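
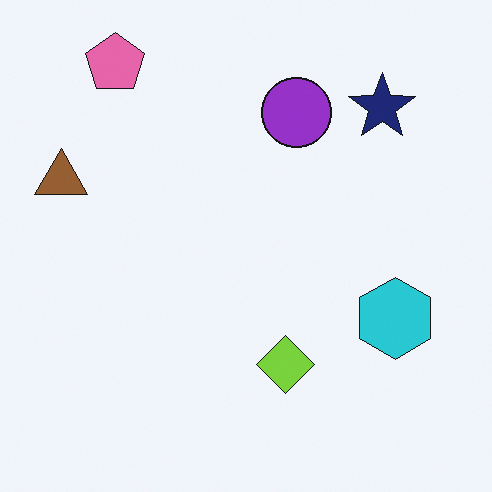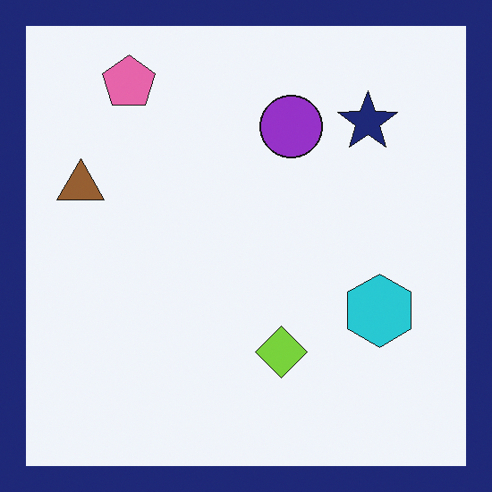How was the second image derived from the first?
The second image is the first framed with a navy border.

A solid navy frame runs around the edge of the second image, with the content slightly shrunk inside it.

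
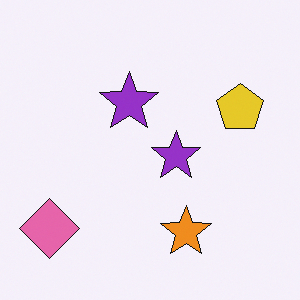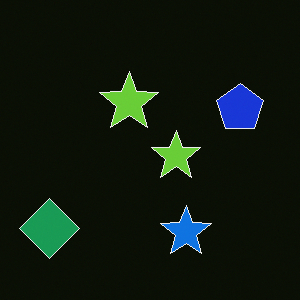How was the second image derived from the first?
Color-inverted (negative).

The light background has become dark and every shape's color is its complement — a photographic negative.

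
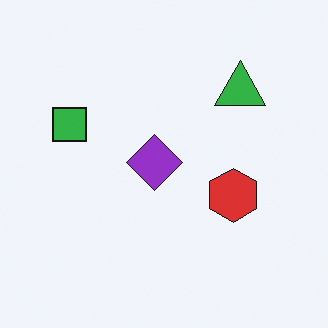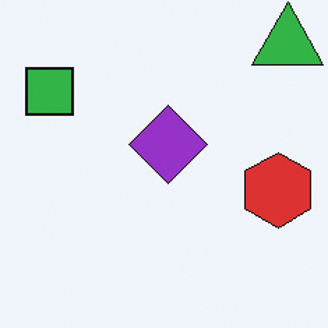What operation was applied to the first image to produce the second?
The transformation is: cropped slightly and scaled back up.

The visible shapes are larger and the field of view is narrower; shapes near the original edges may be partly or wholly outside the frame — a crop-and-rescale.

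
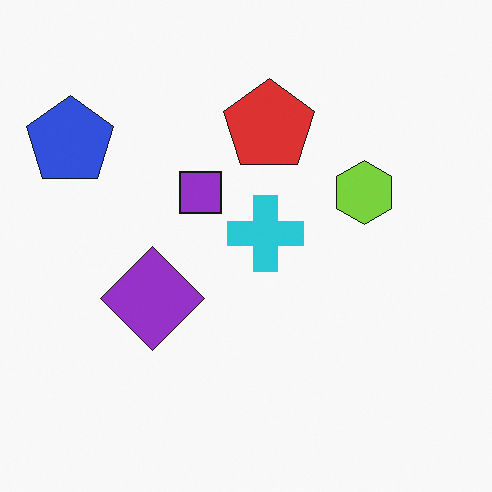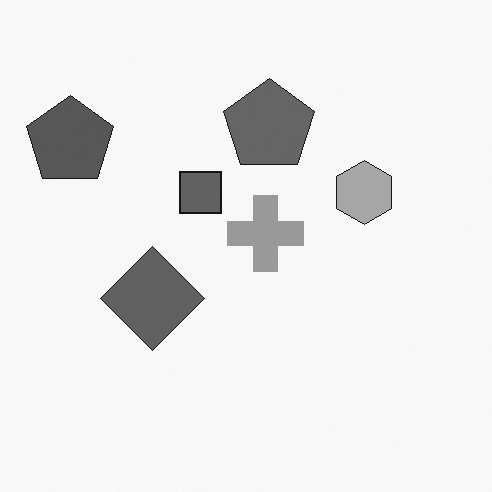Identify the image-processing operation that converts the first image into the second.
The second image is the first converted to grayscale.

All color is removed — every shape is now a shade of grey.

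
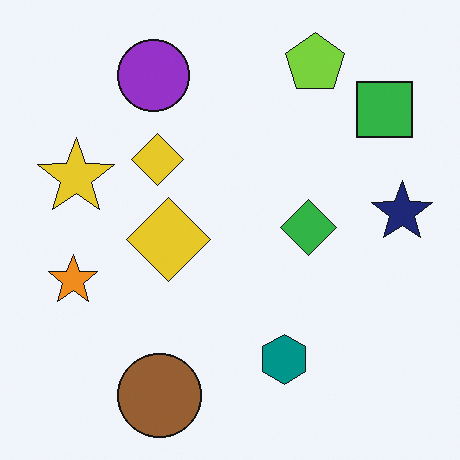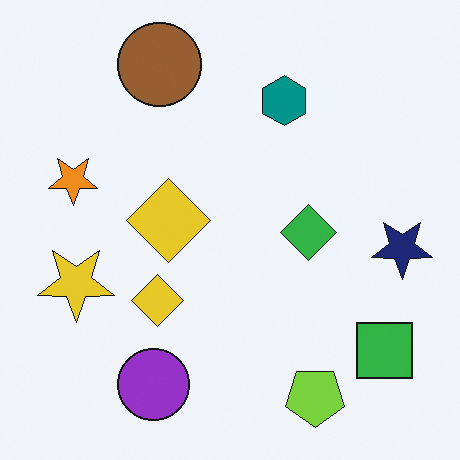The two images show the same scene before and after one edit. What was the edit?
This is the original image flipped vertically (top ↔ bottom).

The lime pentagon is in the top-right of the first image and the bottom-right of the second — shapes on opposite sides of the horizontal midline have swapped in a mirror flip.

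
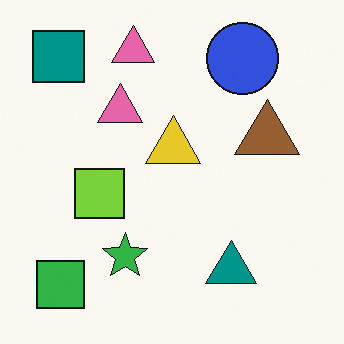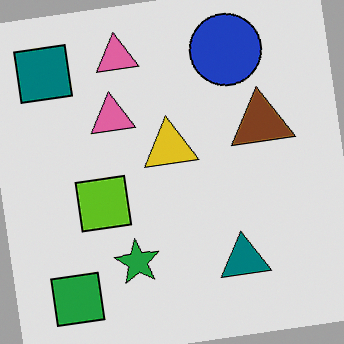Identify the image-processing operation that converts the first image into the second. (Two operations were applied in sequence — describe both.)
The image was rotated counter-clockwise by a slight angle, then posterized to a reduced palette.

Every shape is tilted by the same angle and the image corners show triangular fill wedges — a whole-image rotation by a non-right angle. Each flat color has snapped to a coarser quantized level — most visibly, the near-white background has dropped to a flat grey.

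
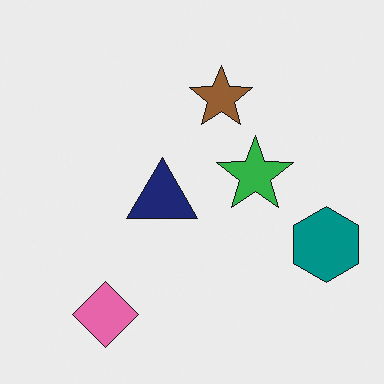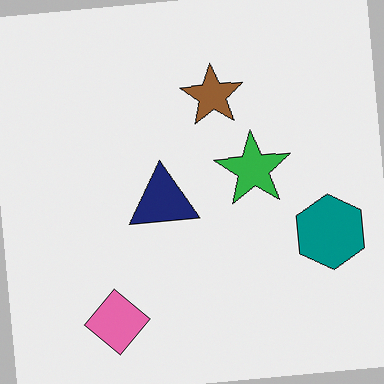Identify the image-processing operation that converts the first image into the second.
This is the original image rotated counter-clockwise by a small amount.

Every shape is tilted by the same angle and the image corners show triangular fill wedges — a whole-image rotation by a non-right angle.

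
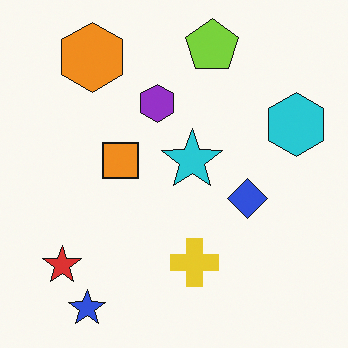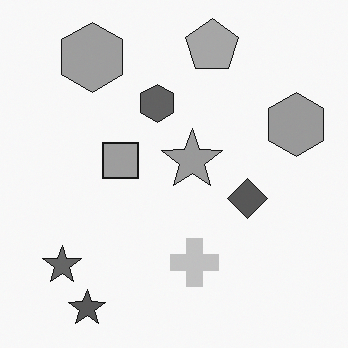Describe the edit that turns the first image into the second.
The image was converted to grayscale.

All color is removed — every shape is now a shade of grey.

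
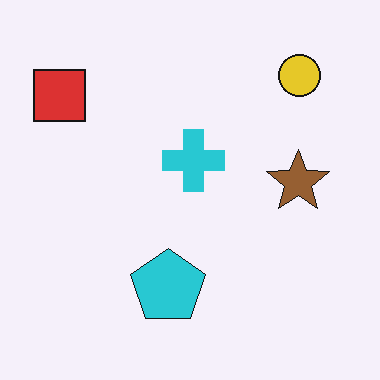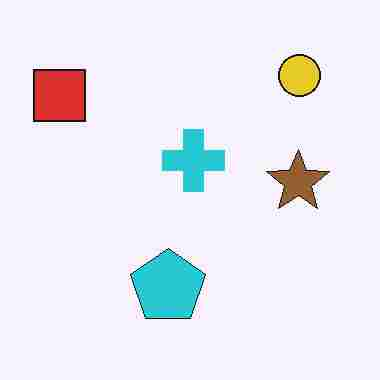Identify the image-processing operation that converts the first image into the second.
The second image is the first degraded with heavy JPEG compression.

Blocky 8×8 compression artifacts appear around shape edges and the flat background shows ringing — characteristic JPEG degradation.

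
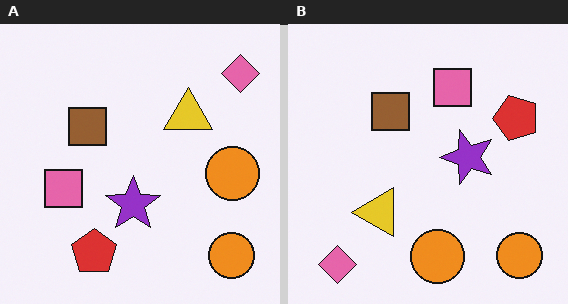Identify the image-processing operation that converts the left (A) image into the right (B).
It was transposed (reflected across the top-left ↔ bottom-right diagonal).

Shapes have swapped their row and column positions — what was in the top-right is now in the bottom-left — a diagonal reflection.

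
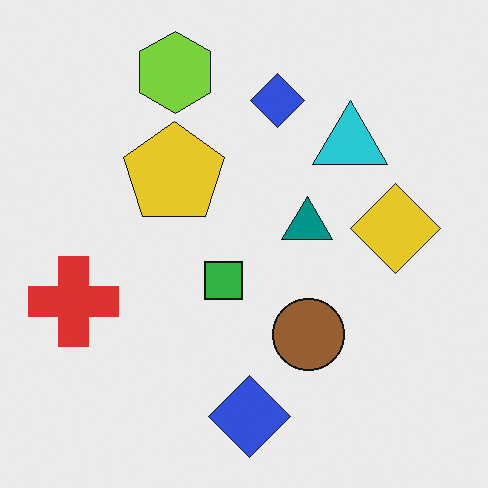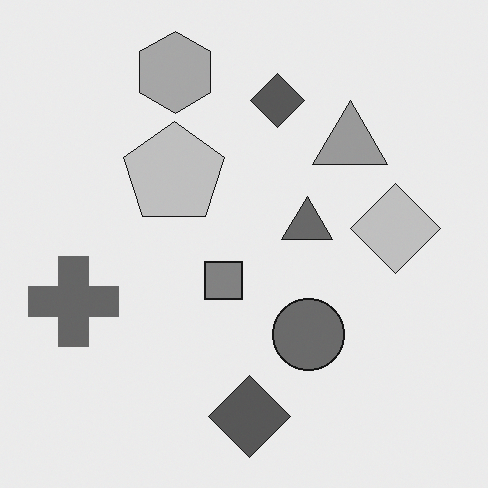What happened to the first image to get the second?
It was converted to grayscale.

All color is removed — every shape is now a shade of grey.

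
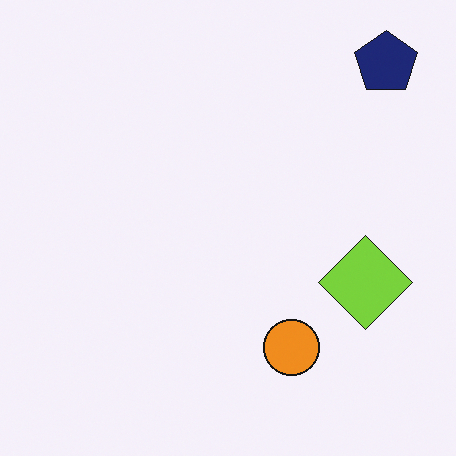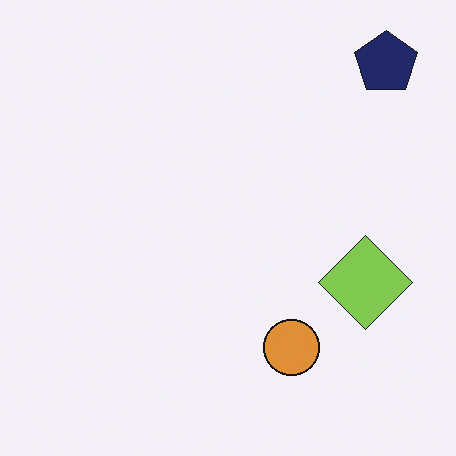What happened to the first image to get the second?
The second image is the first slightly desaturated.

All colors are more muted and greyish — a global saturation change.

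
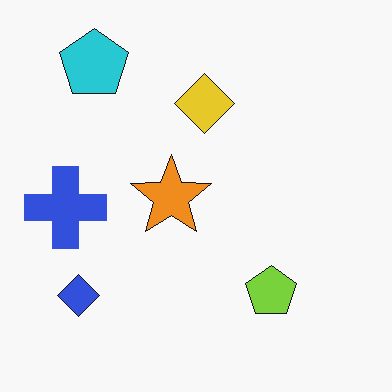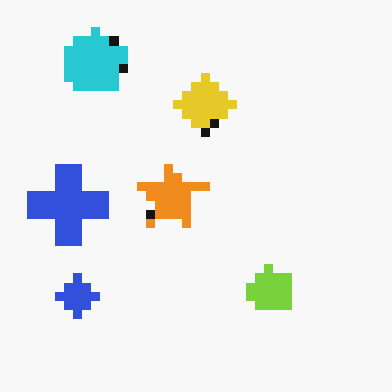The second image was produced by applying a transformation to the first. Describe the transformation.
This is the original image coarsely pixelated.

Shapes are reduced to large square blocks; fine edges and outlines are lost — a downscale-then-upscale (mosaic) effect.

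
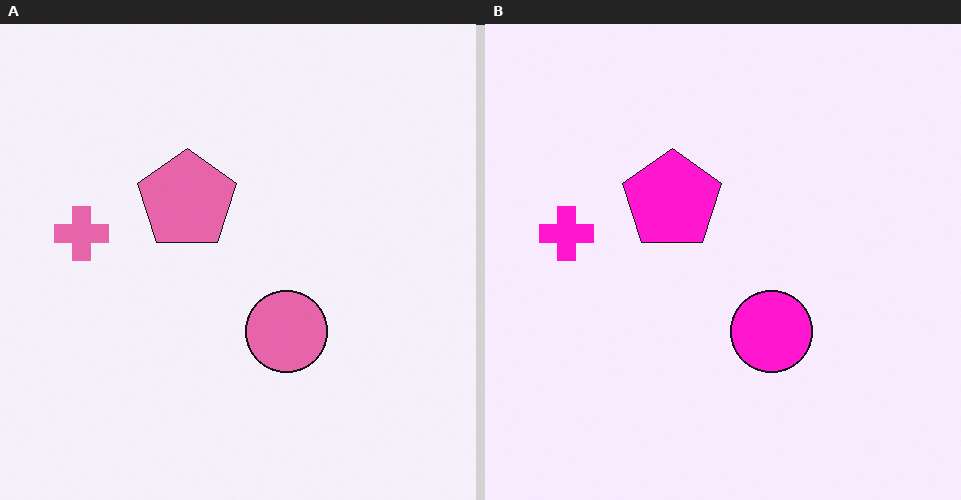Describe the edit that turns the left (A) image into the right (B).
This is the original image heavily oversaturated.

All colors are more vivid — a global saturation change.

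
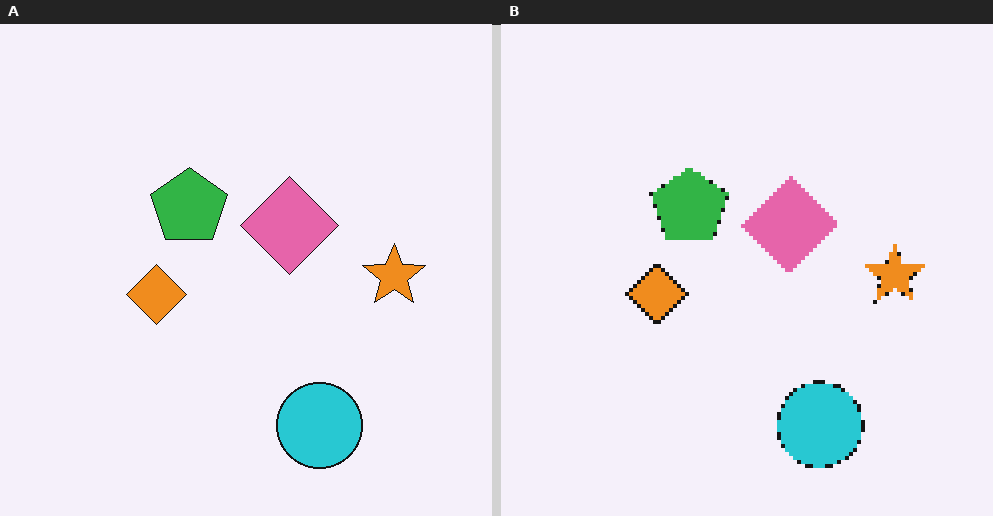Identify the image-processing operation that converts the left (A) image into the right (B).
The right (B) image is the left (A) lightly pixelated (a mild mosaic effect).

Shapes are reduced to large square blocks; fine edges and outlines are lost — a downscale-then-upscale (mosaic) effect.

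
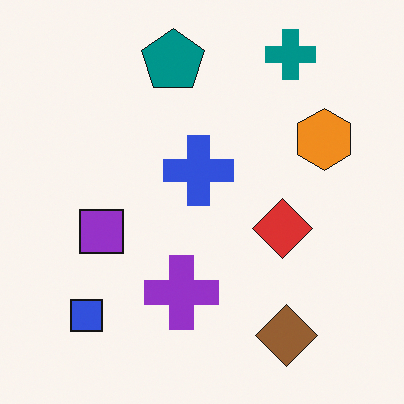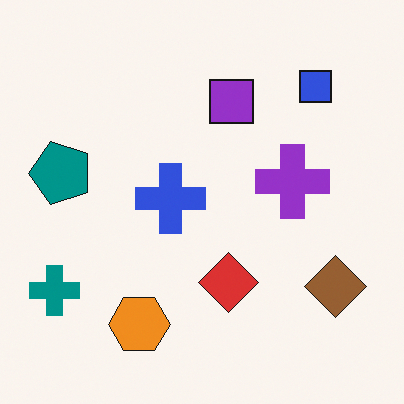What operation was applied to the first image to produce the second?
Transposed (reflected across the top-left ↔ bottom-right diagonal).

Shapes have swapped their row and column positions — what was in the top-right is now in the bottom-left — a diagonal reflection.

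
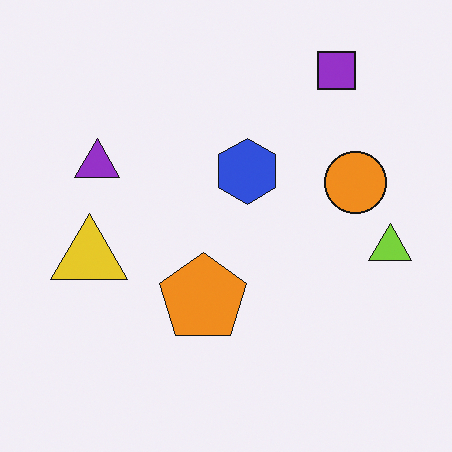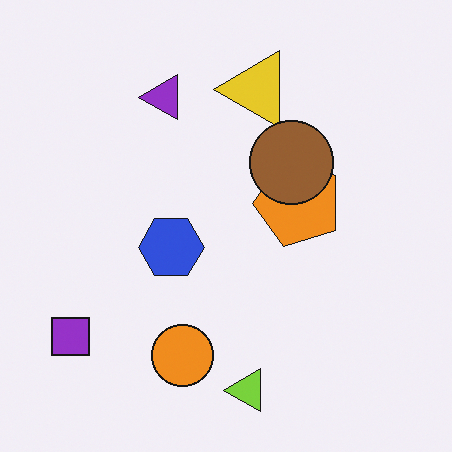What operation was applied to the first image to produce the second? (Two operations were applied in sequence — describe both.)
Transposed (reflected across the top-left ↔ bottom-right diagonal), then overlaid with an additional brown circle.

Shapes have swapped their row and column positions — what was in the top-right is now in the bottom-left — a diagonal reflection. A brown circle appears in the second image that is absent from the first.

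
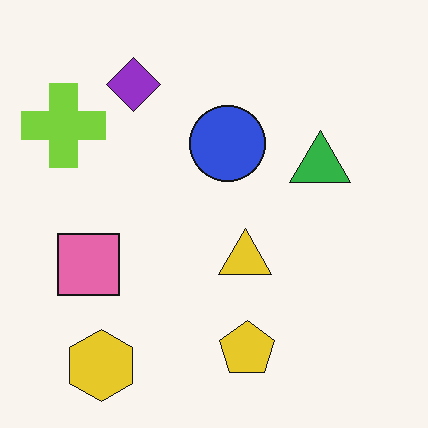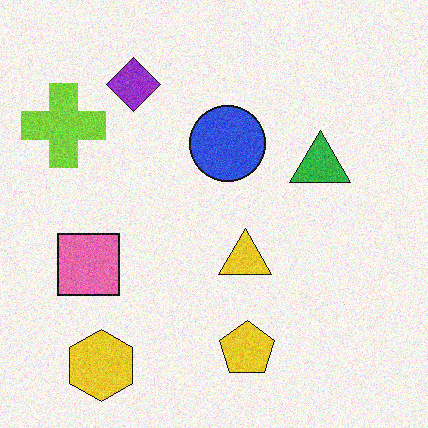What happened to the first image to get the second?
The second image is the first degraded with moderate additive noise.

Random speckle covers the whole image, including the flat background.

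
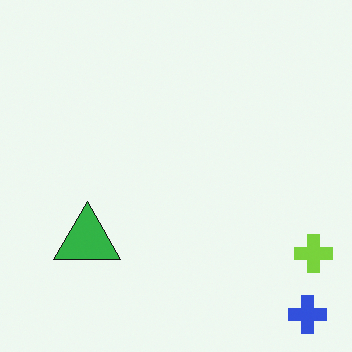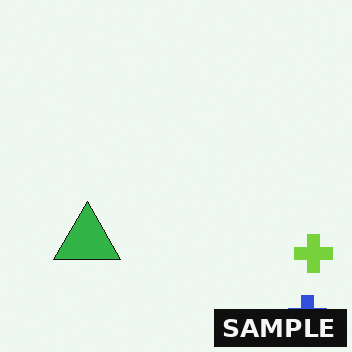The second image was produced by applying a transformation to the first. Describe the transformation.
This is the original image watermarked with the text "SAMPLE" in the lower-right corner.

A dark label reading "SAMPLE" appears in the lower-right corner.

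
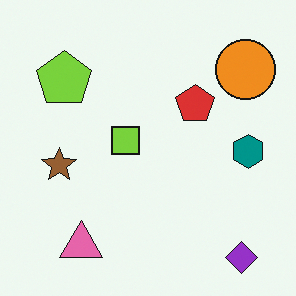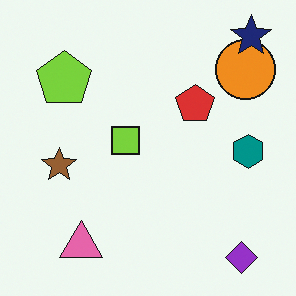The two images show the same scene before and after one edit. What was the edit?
The image was overlaid with an additional navy star.

A navy star appears in the second image that is absent from the first.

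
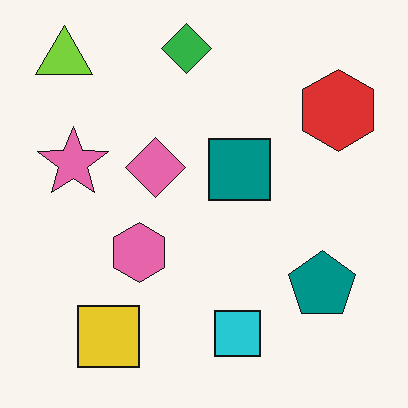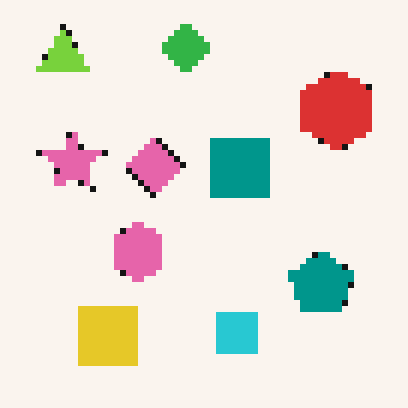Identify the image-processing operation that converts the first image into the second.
Pixelated into visible square blocks.

Shapes are reduced to large square blocks; fine edges and outlines are lost — a downscale-then-upscale (mosaic) effect.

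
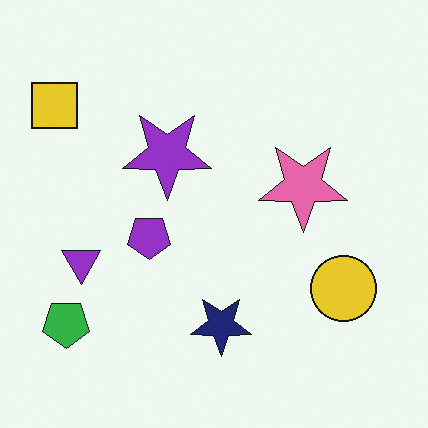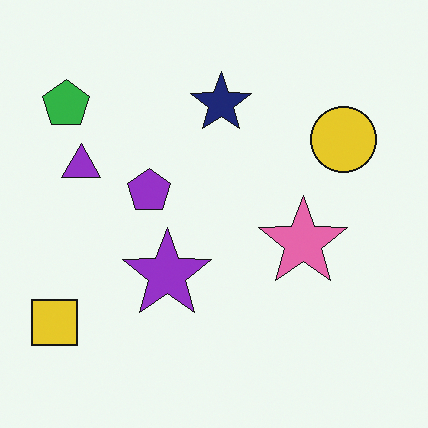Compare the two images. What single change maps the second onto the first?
The first image is the second flipped vertically (top ↔ bottom).

The navy star is in the top of the second image and the bottom of the first — shapes on opposite sides of the horizontal midline have swapped in a mirror flip.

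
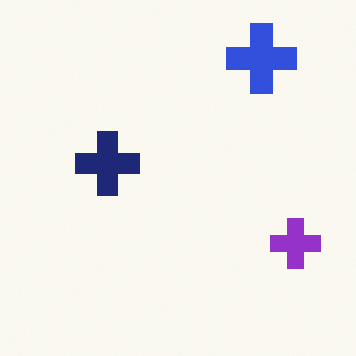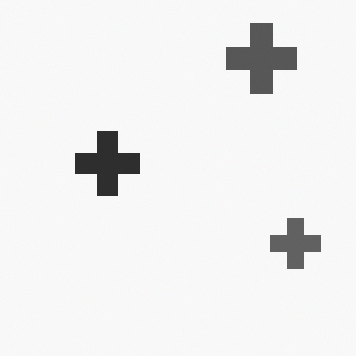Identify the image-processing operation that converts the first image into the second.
This is the original image converted to grayscale.

All color is removed — every shape is now a shade of grey.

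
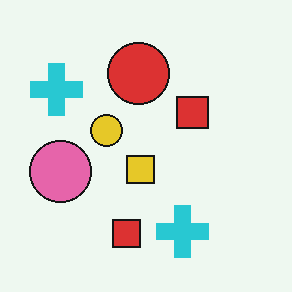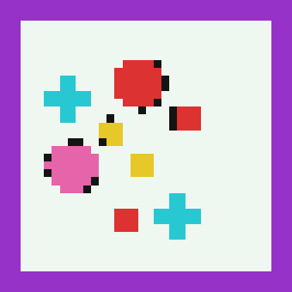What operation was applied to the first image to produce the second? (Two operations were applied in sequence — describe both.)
This is the original image coarsely pixelated, then framed with a purple border.

Shapes are reduced to large square blocks; fine edges and outlines are lost — a downscale-then-upscale (mosaic) effect. A solid purple frame runs around the edge of the second image, with the content slightly shrunk inside it.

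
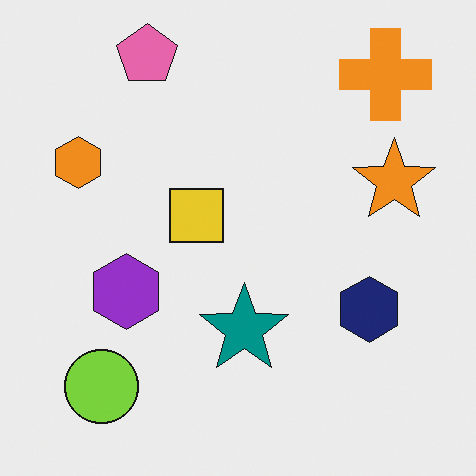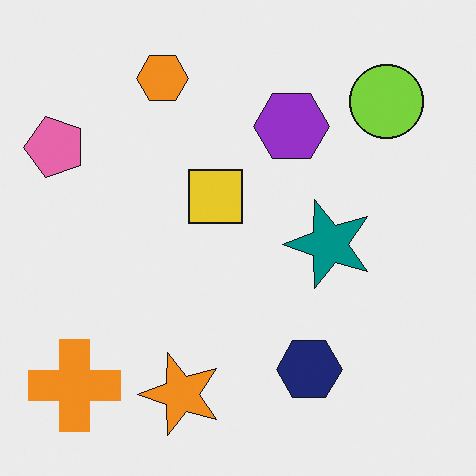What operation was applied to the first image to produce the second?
The second image is the first transposed (reflected across the top-left ↔ bottom-right diagonal).

Shapes have swapped their row and column positions — what was in the top-right is now in the bottom-left — a diagonal reflection.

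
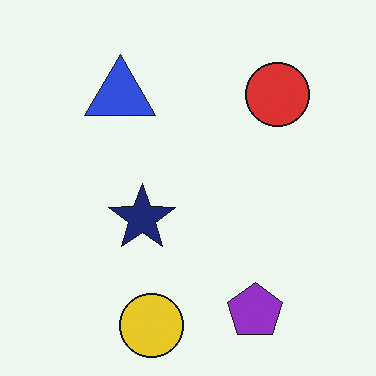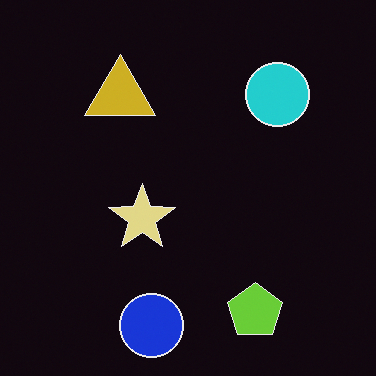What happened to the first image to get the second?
The transformation is: color-inverted (negative).

The light background has become dark and every shape's color is its complement — a photographic negative.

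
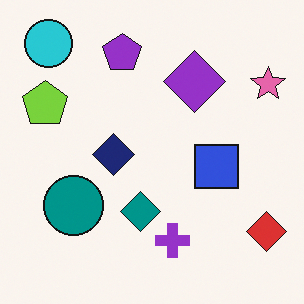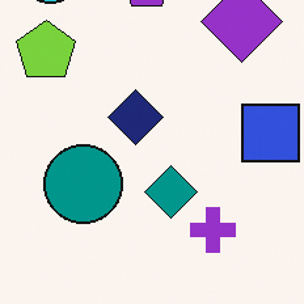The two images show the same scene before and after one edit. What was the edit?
The image was cropped to a modestly smaller region and rescaled.

The visible shapes are larger and the field of view is narrower; shapes near the original edges may be partly or wholly outside the frame — a crop-and-rescale.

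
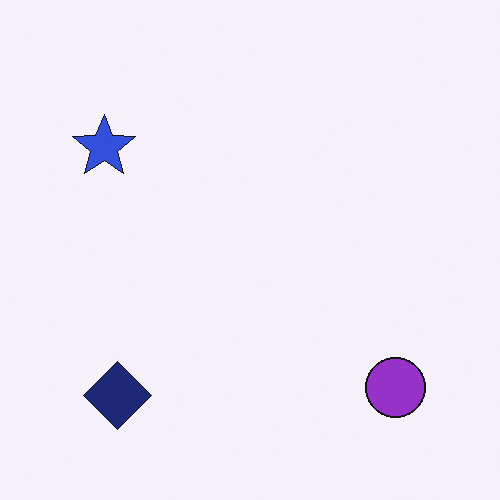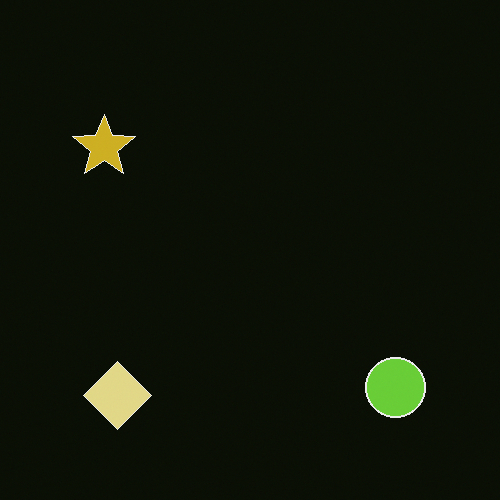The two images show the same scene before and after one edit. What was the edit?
The second image is the first color-inverted (negative).

The light background has become dark and every shape's color is its complement — a photographic negative.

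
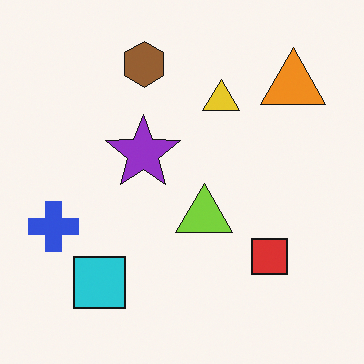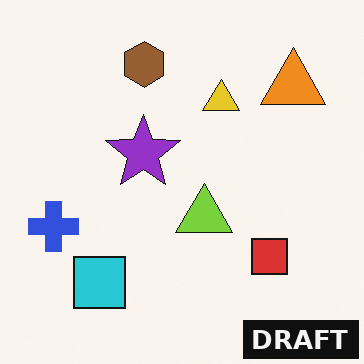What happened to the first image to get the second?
Watermarked with the text "DRAFT" in the lower-right corner.

A dark label reading "DRAFT" appears in the lower-right corner.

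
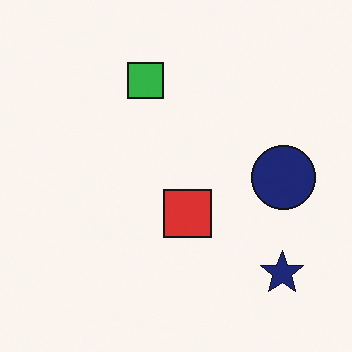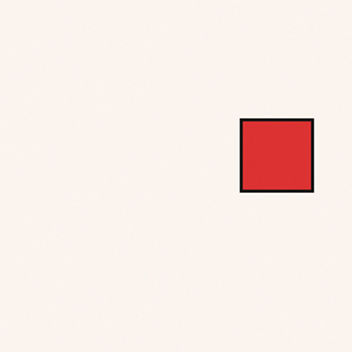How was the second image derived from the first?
The second image is the first cropped slightly and scaled back up.

The visible shapes are larger and the field of view is narrower; shapes near the original edges may be partly or wholly outside the frame — a crop-and-rescale.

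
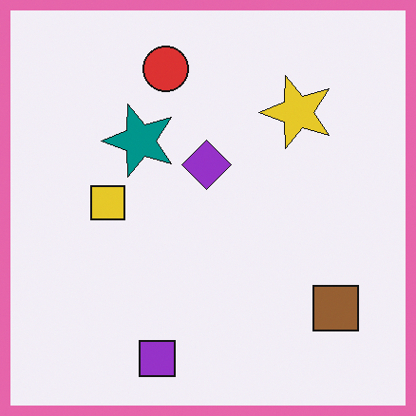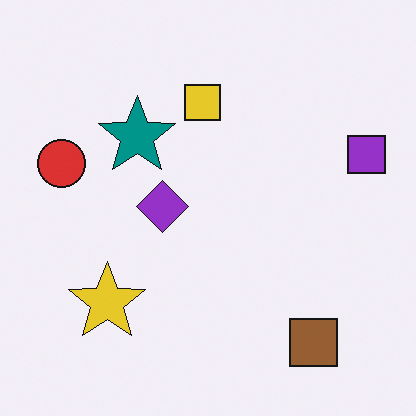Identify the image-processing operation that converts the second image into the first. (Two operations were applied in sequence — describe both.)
It was transposed (reflected across the top-left ↔ bottom-right diagonal), then framed with a pink border.

Shapes have swapped their row and column positions — what was in the top-right is now in the bottom-left — a diagonal reflection. A solid pink frame runs around the edge of the first image, with the content slightly shrunk inside it.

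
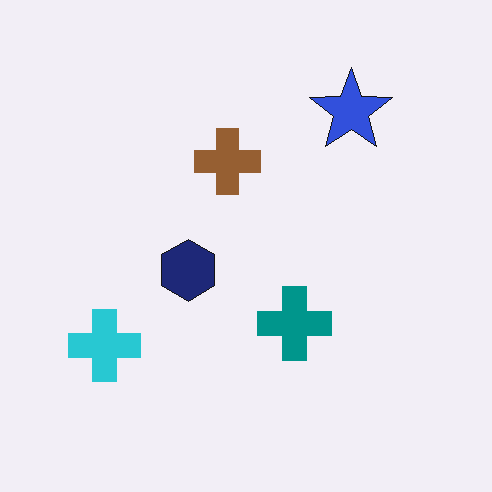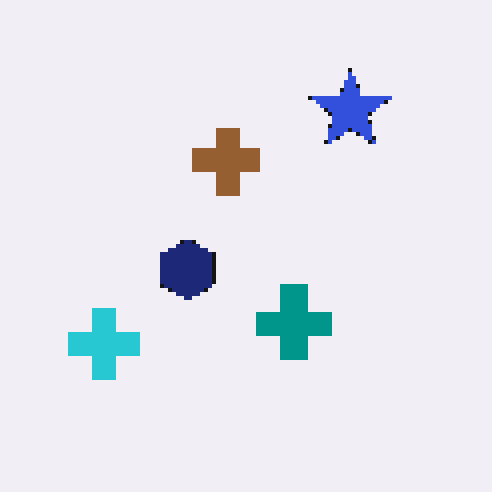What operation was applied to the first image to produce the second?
The image was mildly pixelated.

Shapes are reduced to large square blocks; fine edges and outlines are lost — a downscale-then-upscale (mosaic) effect.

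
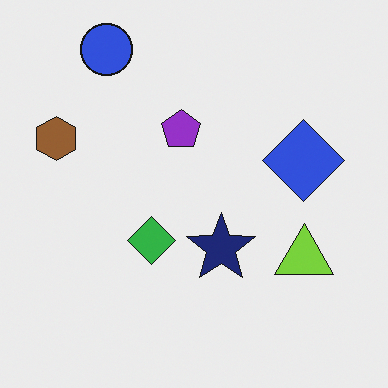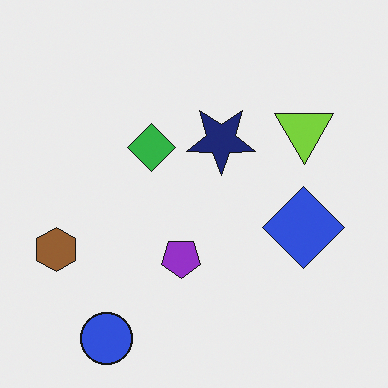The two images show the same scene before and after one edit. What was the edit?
The transformation is: flipped vertically (top ↔ bottom).

The blue circle is in the top-left of the first image and the bottom-left of the second — shapes on opposite sides of the horizontal midline have swapped in a mirror flip.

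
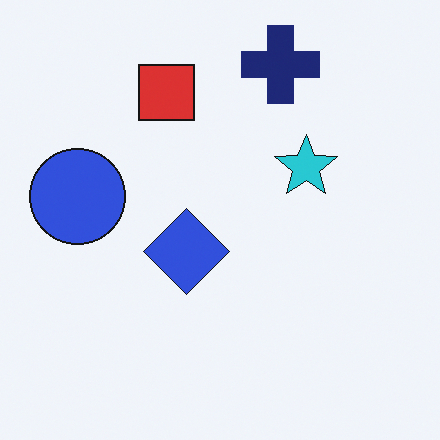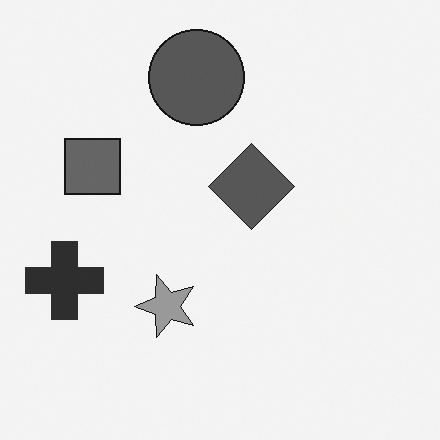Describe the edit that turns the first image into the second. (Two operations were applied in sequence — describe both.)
The image was converted to grayscale, then transposed (reflected across the top-left ↔ bottom-right diagonal).

All color is removed — every shape is now a shade of grey. Shapes have swapped their row and column positions — what was in the top-right is now in the bottom-left — a diagonal reflection.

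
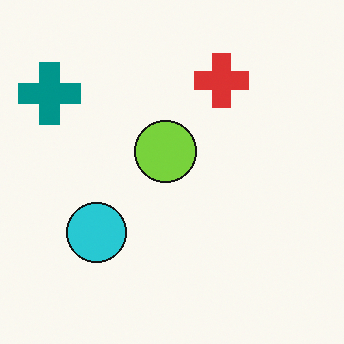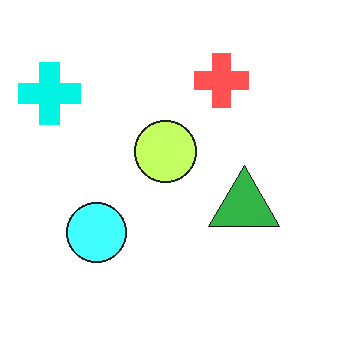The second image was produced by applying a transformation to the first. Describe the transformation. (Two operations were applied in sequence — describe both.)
Substantially brightened, then overlaid with an additional green triangle.

Every pixel — background and shapes alike — is uniformly brightened. A green triangle appears in the second image that is absent from the first.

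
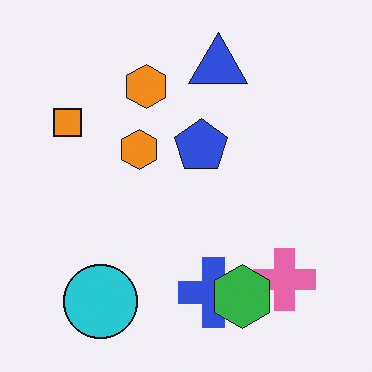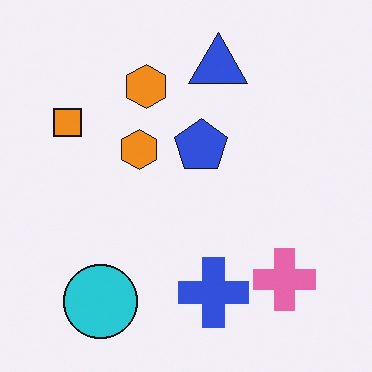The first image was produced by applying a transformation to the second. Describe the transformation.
The image was overlaid with an additional green hexagon.

A green hexagon appears in the first image that is absent from the second.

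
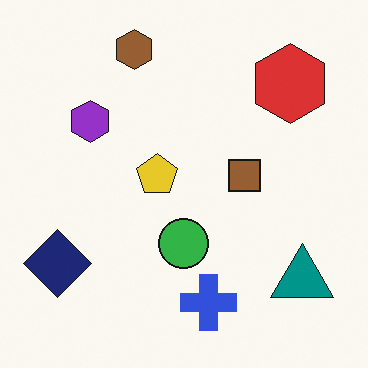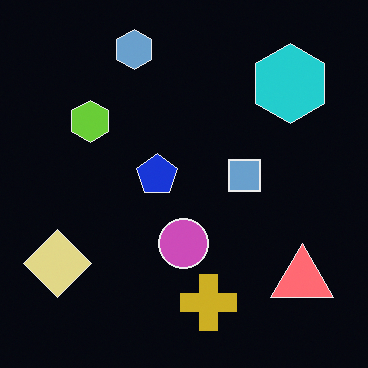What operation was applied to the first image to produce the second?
It was color-inverted (negative).

The light background has become dark and every shape's color is its complement — a photographic negative.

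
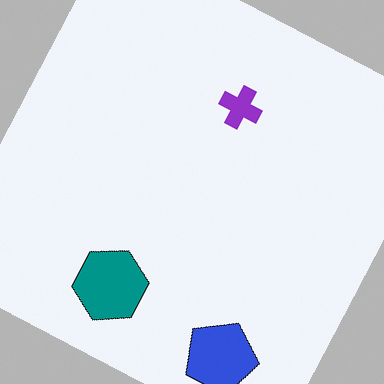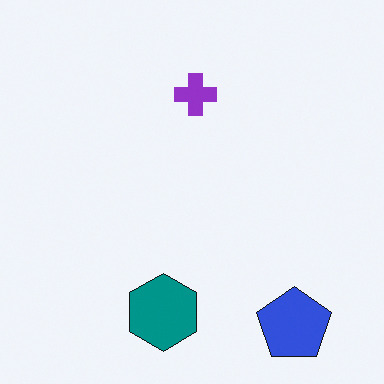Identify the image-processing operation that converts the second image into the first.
The first image is the second rotated clockwise by a moderate amount.

Every shape is tilted by the same angle and the image corners show triangular fill wedges — a whole-image rotation by a non-right angle.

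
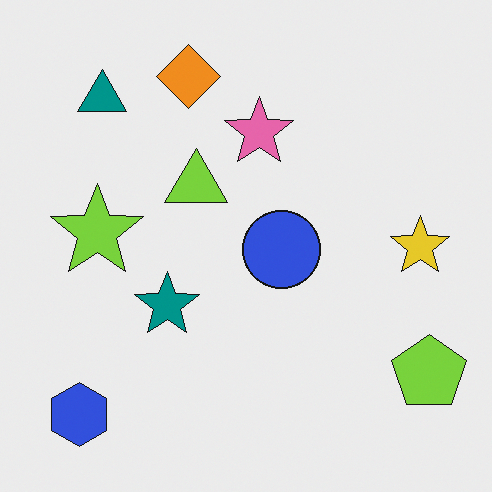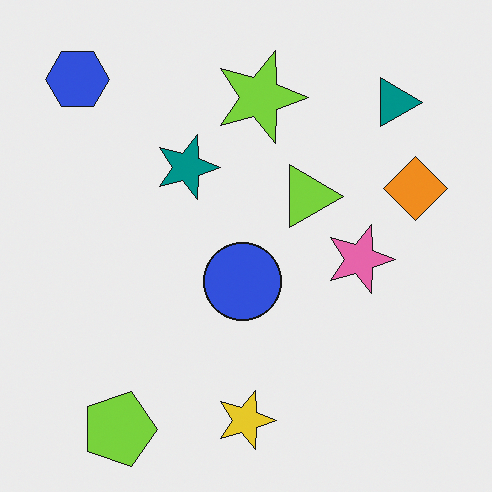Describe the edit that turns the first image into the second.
The image was rotated 90° clockwise.

The blue hexagon sits in the bottom-left of the first image and the top-left of the second — consistent with a whole-image 90° clockwise rotation.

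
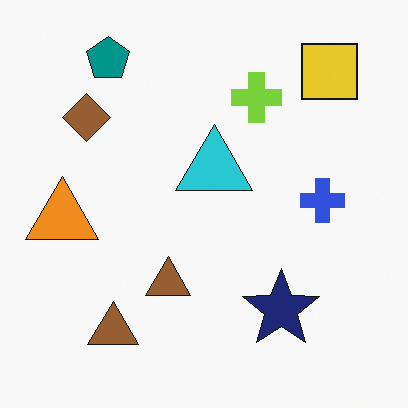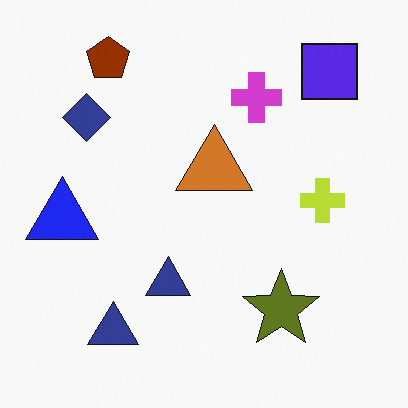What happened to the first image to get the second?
The transformation is: hue-shifted by a large amount.

Every shape's color has rotated by the same amount around the hue wheel — a uniform hue shift.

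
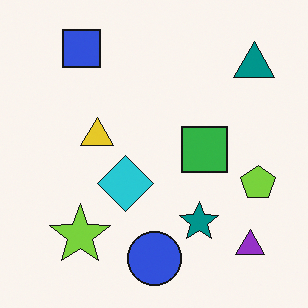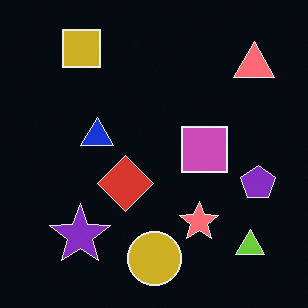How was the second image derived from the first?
The image was color-inverted (negative).

The light background has become dark and every shape's color is its complement — a photographic negative.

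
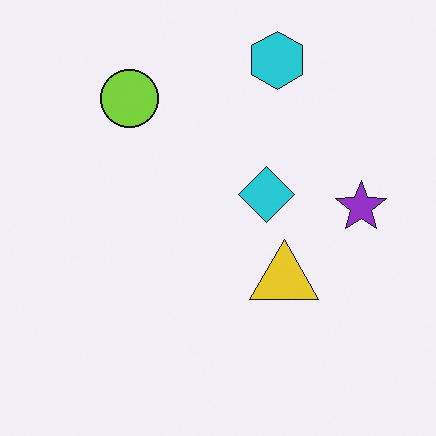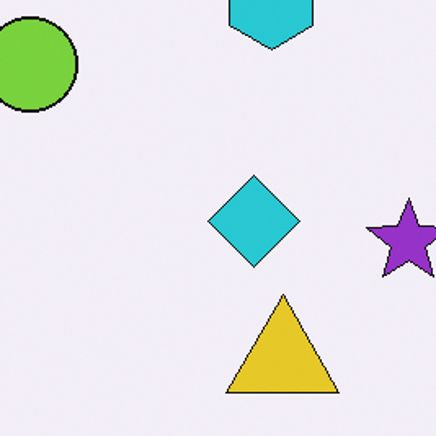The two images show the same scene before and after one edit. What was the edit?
The image was cropped tightly and scaled back up.

The visible shapes are larger and the field of view is narrower; shapes near the original edges may be partly or wholly outside the frame — a crop-and-rescale.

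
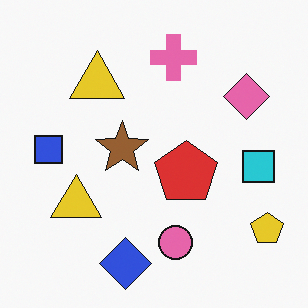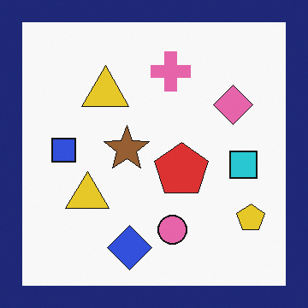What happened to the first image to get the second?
The transformation is: framed with a navy border.

A solid navy frame runs around the edge of the second image, with the content slightly shrunk inside it.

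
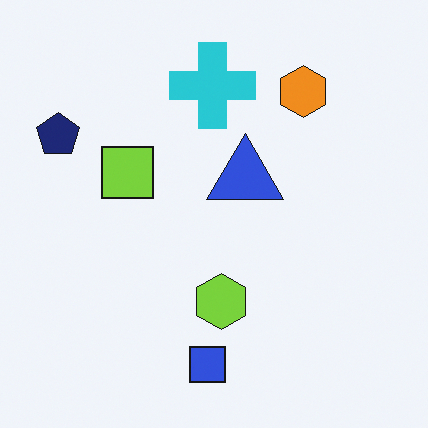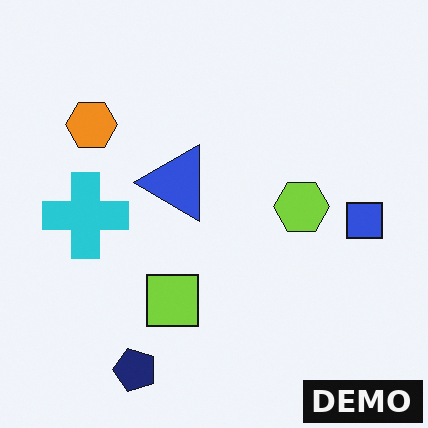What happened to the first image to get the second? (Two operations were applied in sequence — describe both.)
The image was rotated 90° counter-clockwise, then watermarked with the text "DEMO" in the lower-right corner.

The navy pentagon sits in the top-left of the first image and the bottom-left of the second — consistent with a whole-image 90° counter-clockwise rotation. A dark label reading "DEMO" appears in the lower-right corner.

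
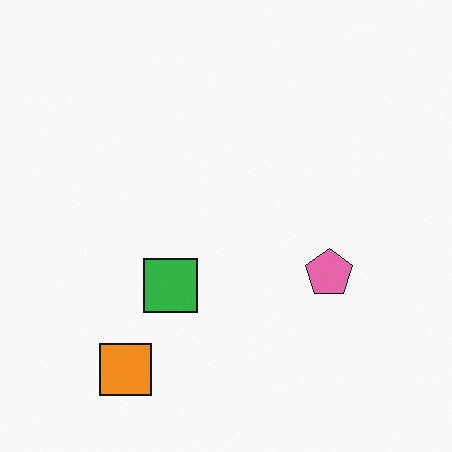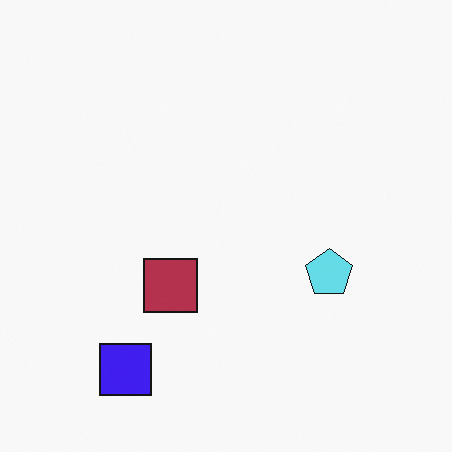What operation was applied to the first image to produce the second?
The image was hue-shifted through roughly half the color wheel.

Every shape's color has rotated by the same amount around the hue wheel — a uniform hue shift.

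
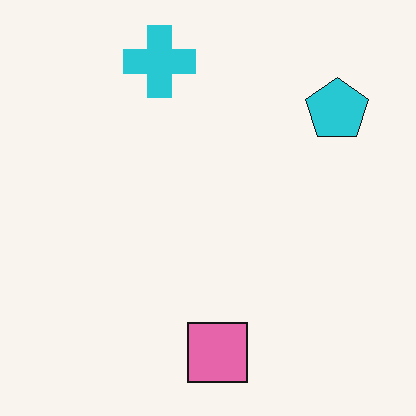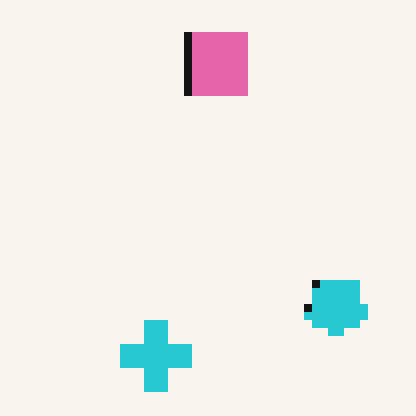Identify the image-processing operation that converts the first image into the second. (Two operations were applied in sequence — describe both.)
The transformation is: moderately pixelated, then flipped vertically (top ↔ bottom).

Shapes are reduced to large square blocks; fine edges and outlines are lost — a downscale-then-upscale (mosaic) effect. The cyan cross is in the top of the first image and the bottom of the second — shapes on opposite sides of the horizontal midline have swapped in a mirror flip.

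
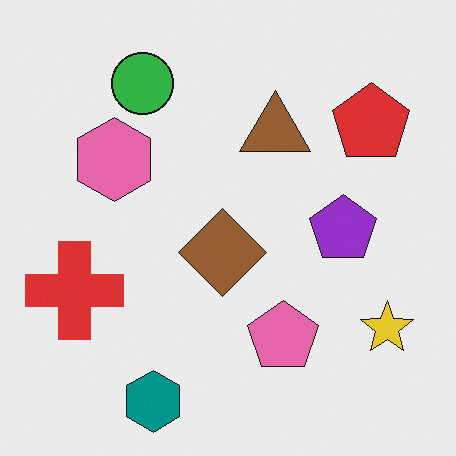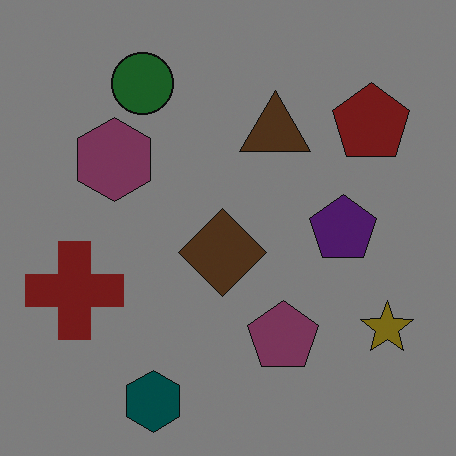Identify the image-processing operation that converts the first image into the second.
The transformation is: noticeably darkened.

Every pixel — background and shapes alike — is uniformly darkened.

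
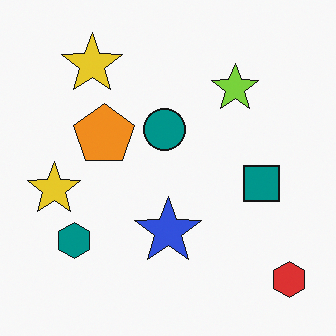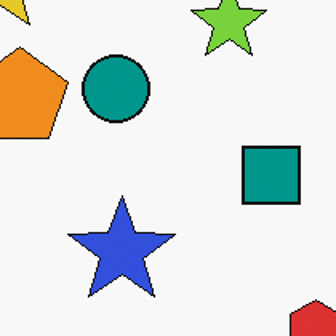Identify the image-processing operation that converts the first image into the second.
Cropped to a modestly smaller region and rescaled.

The visible shapes are larger and the field of view is narrower; shapes near the original edges may be partly or wholly outside the frame — a crop-and-rescale.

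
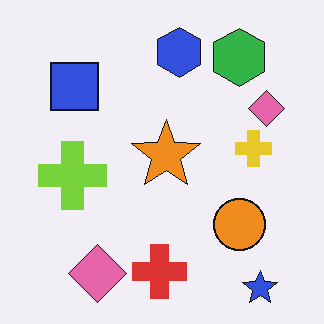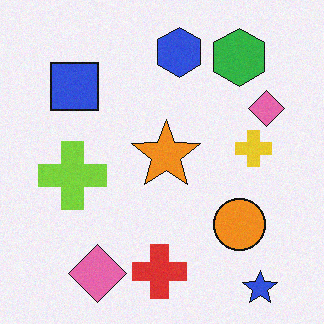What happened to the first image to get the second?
It was degraded with light additive noise.

Random speckle covers the whole image, including the flat background.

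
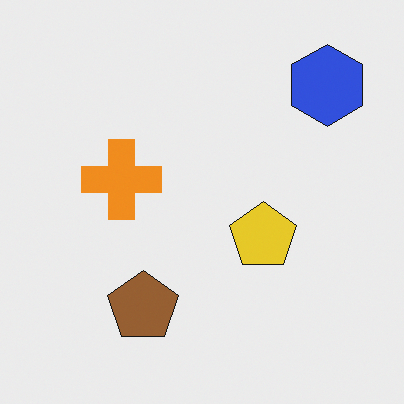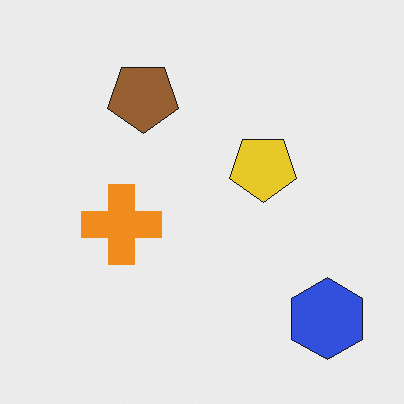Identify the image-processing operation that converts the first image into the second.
The image was flipped vertically (top ↔ bottom).

The blue hexagon is in the top-right of the first image and the bottom-right of the second — shapes on opposite sides of the horizontal midline have swapped in a mirror flip.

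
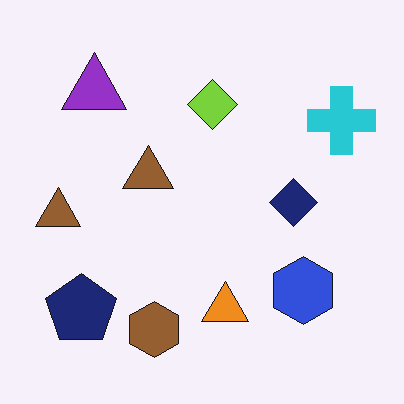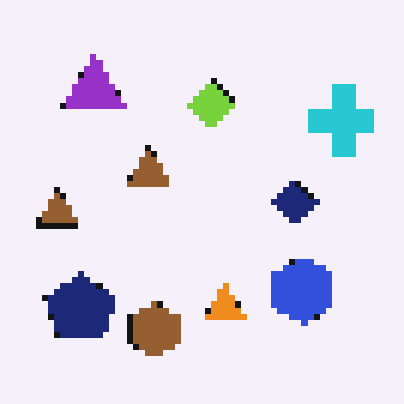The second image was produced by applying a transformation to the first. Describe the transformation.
The image was pixelated into visible square blocks.

Shapes are reduced to large square blocks; fine edges and outlines are lost — a downscale-then-upscale (mosaic) effect.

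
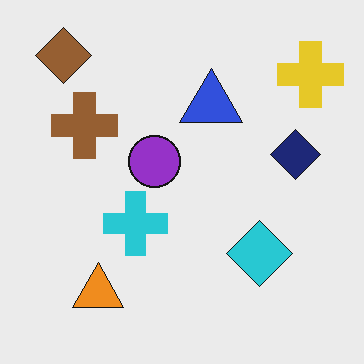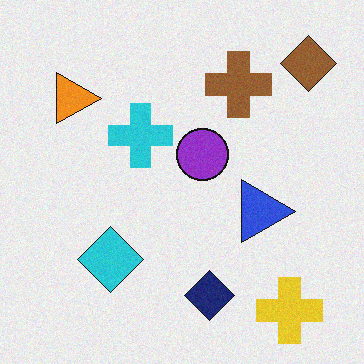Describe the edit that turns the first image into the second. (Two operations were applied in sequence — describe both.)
The transformation is: rotated 90° clockwise, then degraded with light additive noise.

The brown diamond sits in the top-left of the first image and the top-right of the second — consistent with a whole-image 90° clockwise rotation. Random speckle covers the whole image, including the flat background.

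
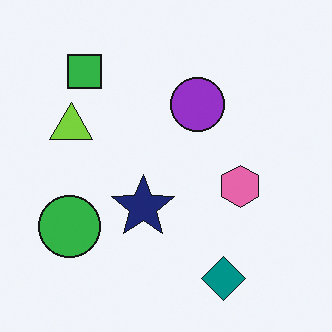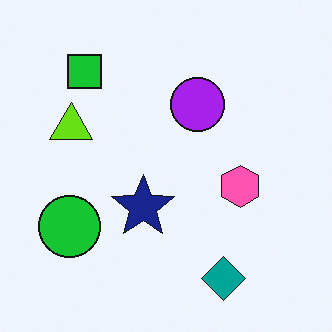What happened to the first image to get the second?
The image was slightly oversaturated.

All colors are more vivid — a global saturation change.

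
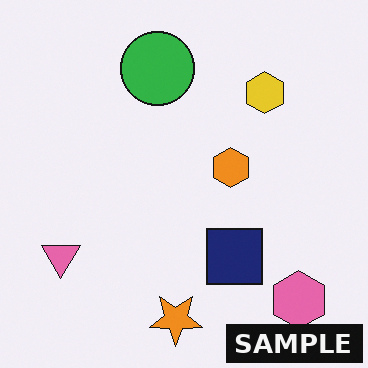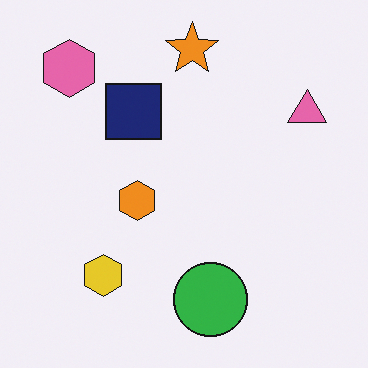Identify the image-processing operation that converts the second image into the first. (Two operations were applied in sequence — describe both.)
The image was rotated 180°, then watermarked with the text "SAMPLE" in the lower-right corner.

The pink hexagon sits in the top-left of the second image and the bottom-right of the first — consistent with a whole-image 180° rotation. A dark label reading "SAMPLE" appears in the lower-right corner.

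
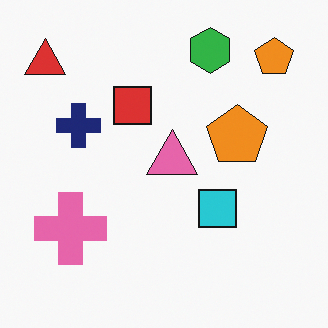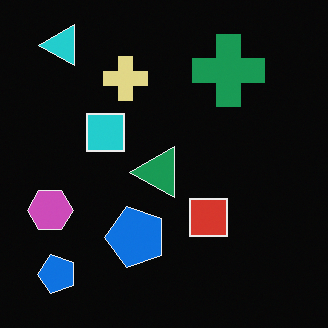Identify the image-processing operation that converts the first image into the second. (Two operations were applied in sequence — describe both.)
Color-inverted (negative), then transposed (reflected across the top-left ↔ bottom-right diagonal).

The light background has become dark and every shape's color is its complement — a photographic negative. Shapes have swapped their row and column positions — what was in the top-right is now in the bottom-left — a diagonal reflection.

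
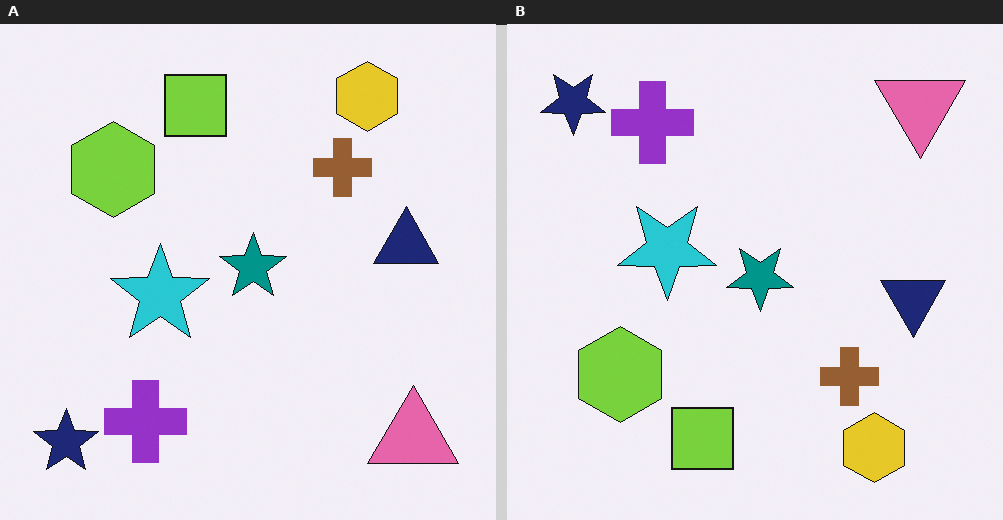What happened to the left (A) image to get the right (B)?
The transformation is: flipped vertically (top ↔ bottom).

The yellow hexagon is in the top-right of the left (A) image and the bottom-right of the right (B) — shapes on opposite sides of the horizontal midline have swapped in a mirror flip.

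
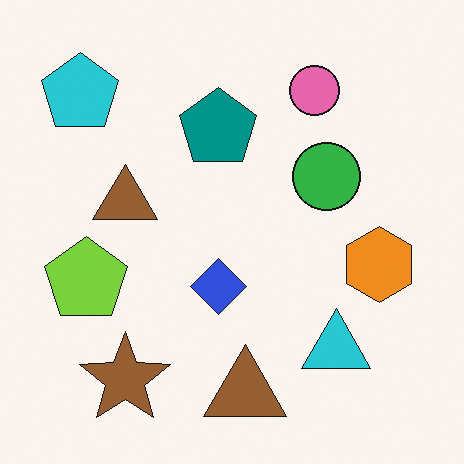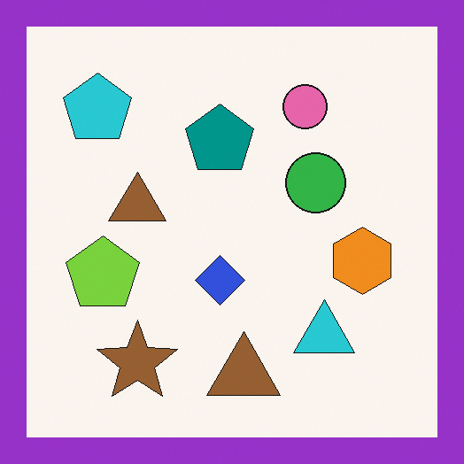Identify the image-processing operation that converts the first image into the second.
Framed with a purple border.

A solid purple frame runs around the edge of the second image, with the content slightly shrunk inside it.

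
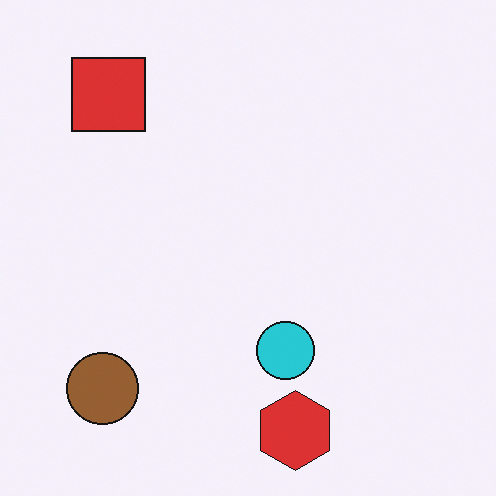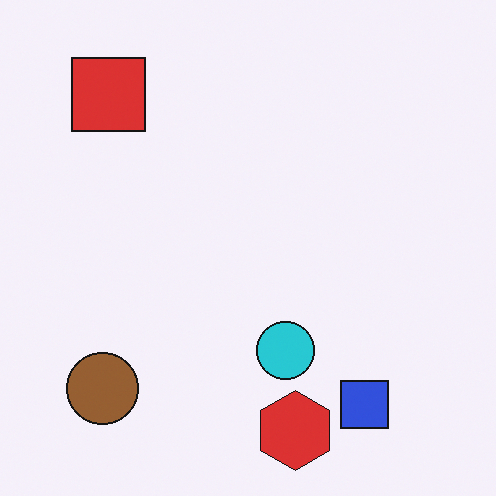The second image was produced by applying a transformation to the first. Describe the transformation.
It was overlaid with an additional blue square.

A blue square appears in the second image that is absent from the first.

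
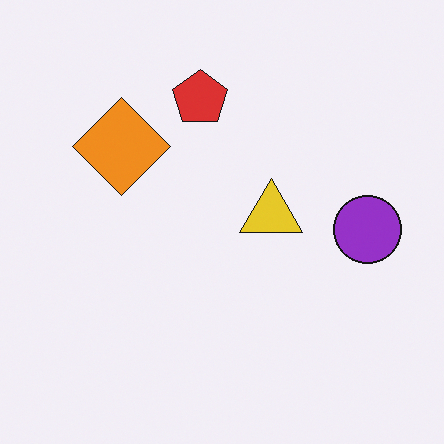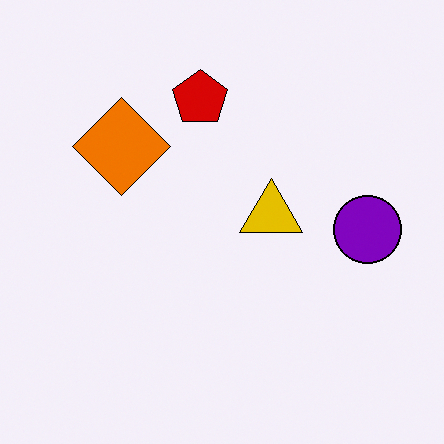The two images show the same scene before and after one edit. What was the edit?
The transformation is: given slightly increased contrast.

Tones are pushed away from mid-grey across the whole image — a global contrast change.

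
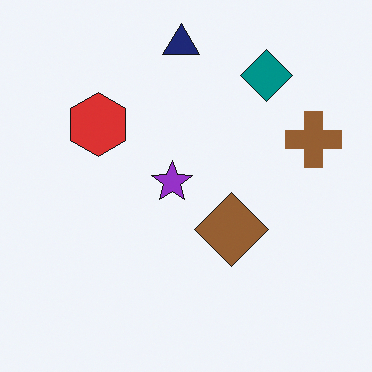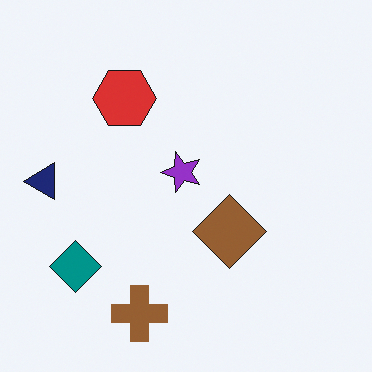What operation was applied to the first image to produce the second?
It was transposed (reflected across the top-left ↔ bottom-right diagonal).

Shapes have swapped their row and column positions — what was in the top-right is now in the bottom-left — a diagonal reflection.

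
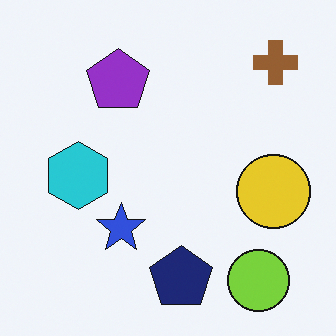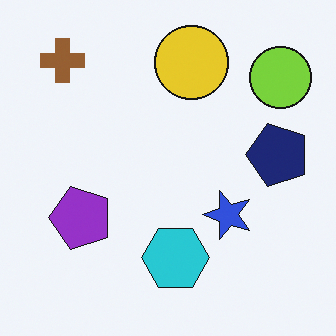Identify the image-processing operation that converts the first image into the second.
The image was rotated 90° counter-clockwise.

The brown cross sits in the top-right of the first image and the top-left of the second — consistent with a whole-image 90° counter-clockwise rotation.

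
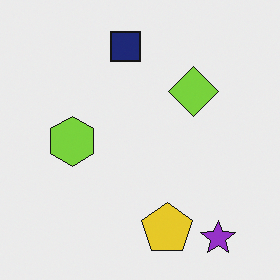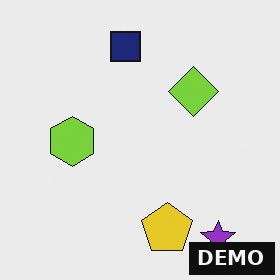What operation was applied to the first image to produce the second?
It was watermarked with the text "DEMO" in the lower-right corner.

A dark label reading "DEMO" appears in the lower-right corner.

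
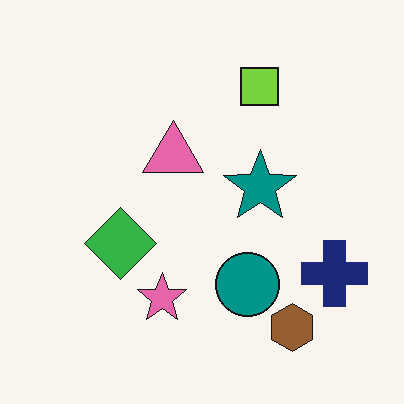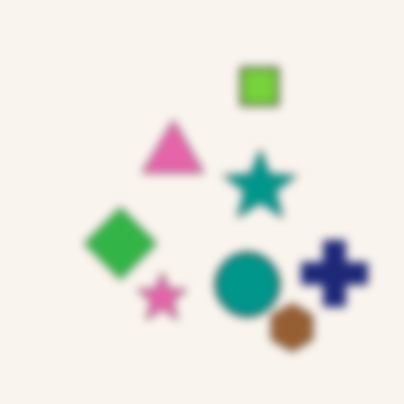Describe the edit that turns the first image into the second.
This is the original image moderately blurred.

Shape edges and outlines are uniformly softened across the whole image.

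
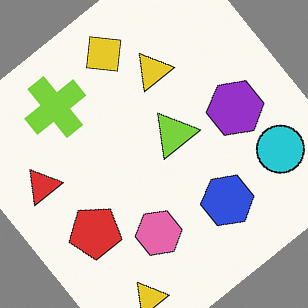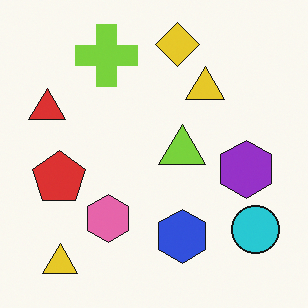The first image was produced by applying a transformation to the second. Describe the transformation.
The first image is the second rotated counter-clockwise by a large amount — several tens of degrees.

Every shape is tilted by the same angle and the image corners show triangular fill wedges — a whole-image rotation by a non-right angle.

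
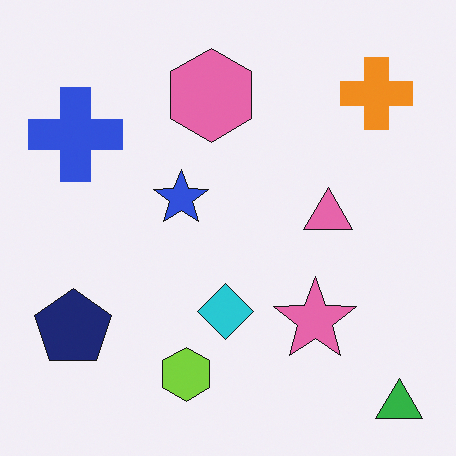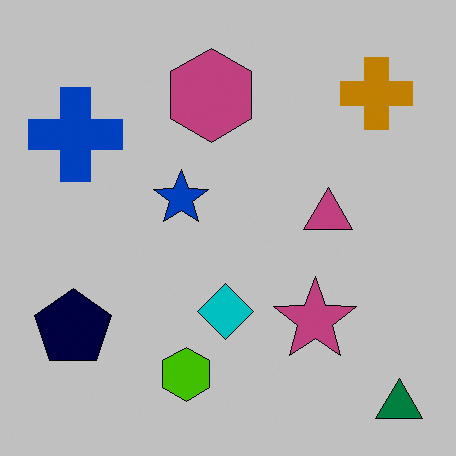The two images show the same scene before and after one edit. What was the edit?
The transformation is: aggressively posterized.

Each flat color has snapped to a coarser quantized level — most visibly, the near-white background has dropped to a flat grey.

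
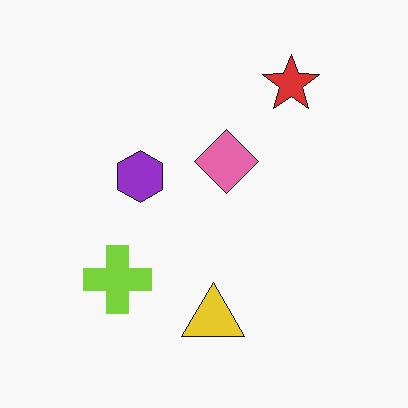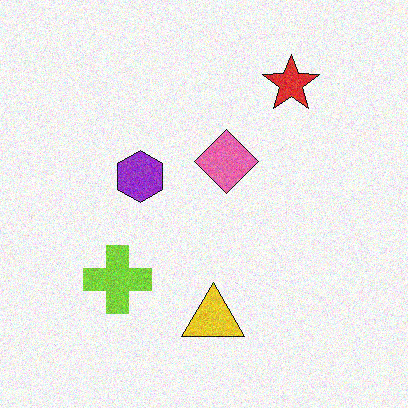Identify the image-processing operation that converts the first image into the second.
The image was degraded with moderate additive noise.

Random speckle covers the whole image, including the flat background.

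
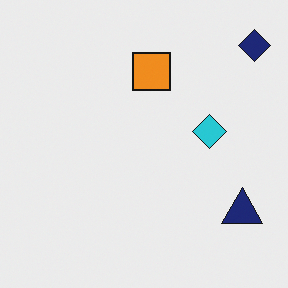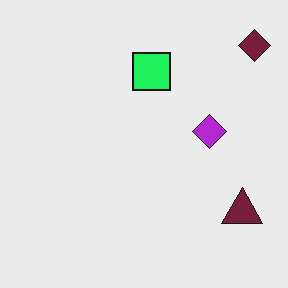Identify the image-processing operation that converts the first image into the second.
Hue-shifted noticeably.

Every shape's color has rotated by the same amount around the hue wheel — a uniform hue shift.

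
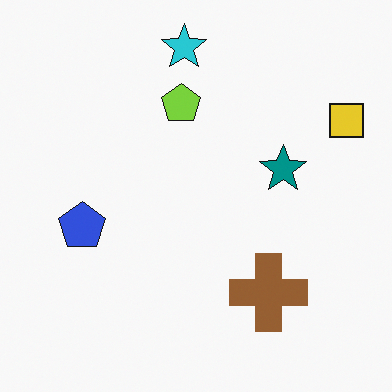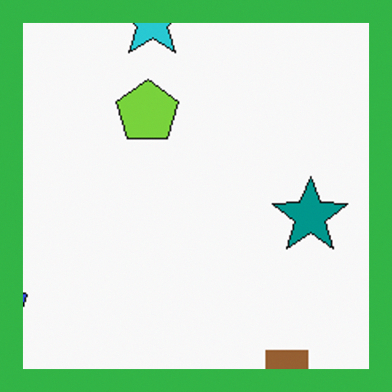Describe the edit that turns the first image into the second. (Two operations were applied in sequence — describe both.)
The transformation is: cropped to a noticeably smaller region and rescaled, then framed with a green border.

The visible shapes are larger and the field of view is narrower; shapes near the original edges may be partly or wholly outside the frame — a crop-and-rescale. A solid green frame runs around the edge of the second image, with the content slightly shrunk inside it.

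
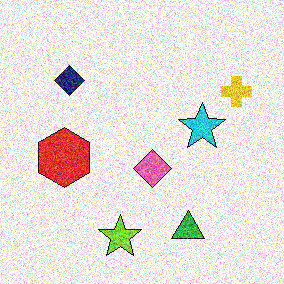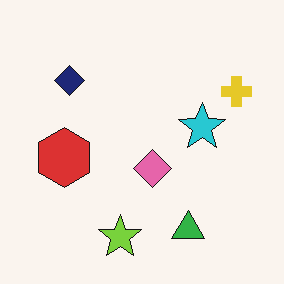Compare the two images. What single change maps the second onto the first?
Degraded with strong gaussian noise.

Random speckle covers the whole image, including the flat background.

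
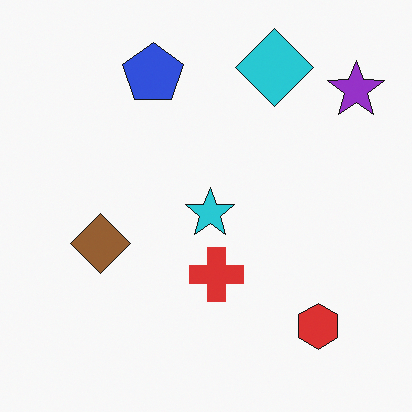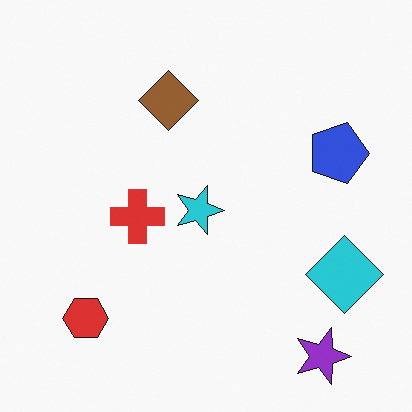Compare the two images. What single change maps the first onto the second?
The second image is the first rotated 90° clockwise.

The purple star sits in the top-right of the first image and the bottom-right of the second — consistent with a whole-image 90° clockwise rotation.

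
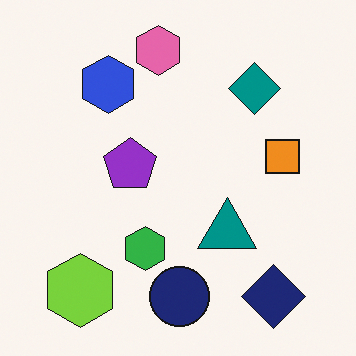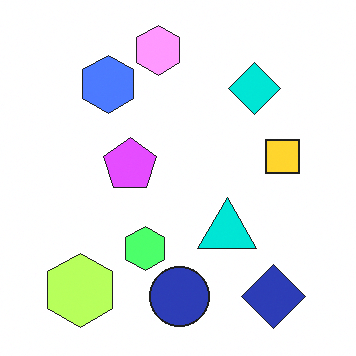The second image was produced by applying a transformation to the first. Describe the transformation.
Brightened a lot.

Every pixel — background and shapes alike — is uniformly brightened.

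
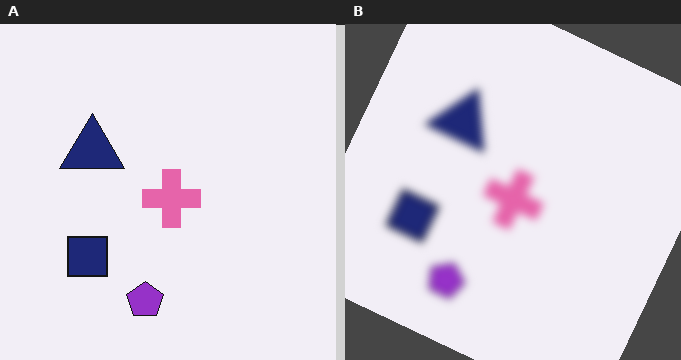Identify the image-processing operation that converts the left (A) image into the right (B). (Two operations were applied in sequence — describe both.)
This is the original image noticeably gaussian-blurred, then rotated clockwise by a moderate amount.

Shape edges and outlines are uniformly softened across the whole image. Every shape is tilted by the same angle and the image corners show triangular fill wedges — a whole-image rotation by a non-right angle.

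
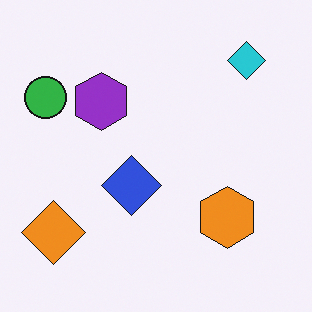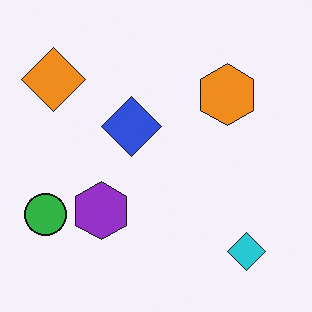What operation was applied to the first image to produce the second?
Flipped vertically (top ↔ bottom).

The cyan diamond is in the top-right of the first image and the bottom-right of the second — shapes on opposite sides of the horizontal midline have swapped in a mirror flip.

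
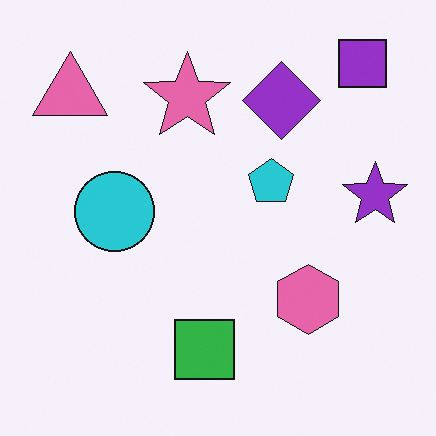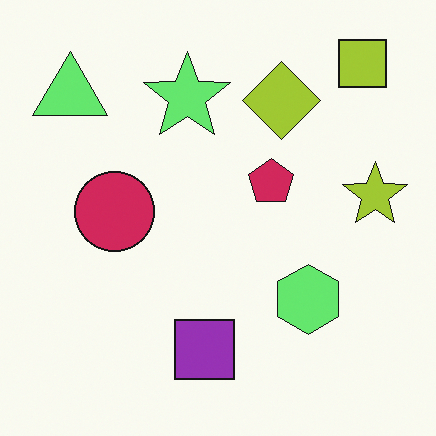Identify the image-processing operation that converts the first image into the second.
The transformation is: hue-shifted by a large amount.

Every shape's color has rotated by the same amount around the hue wheel — a uniform hue shift.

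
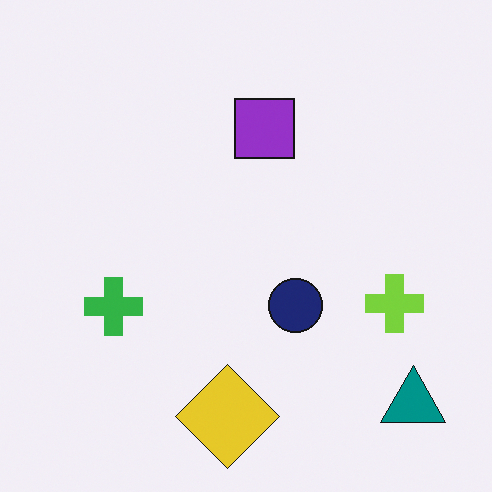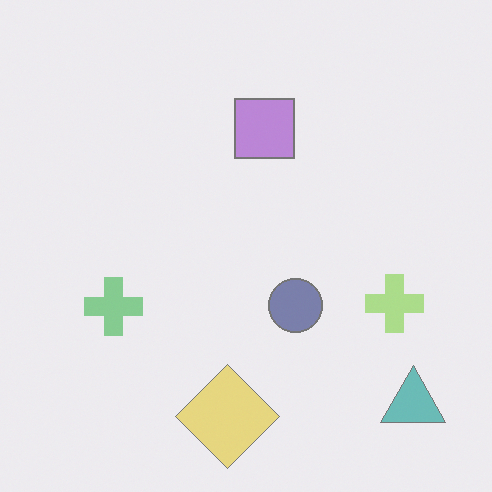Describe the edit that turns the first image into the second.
The transformation is: given much lower contrast.

Tones are pushed toward mid-grey across the whole image — a global contrast change.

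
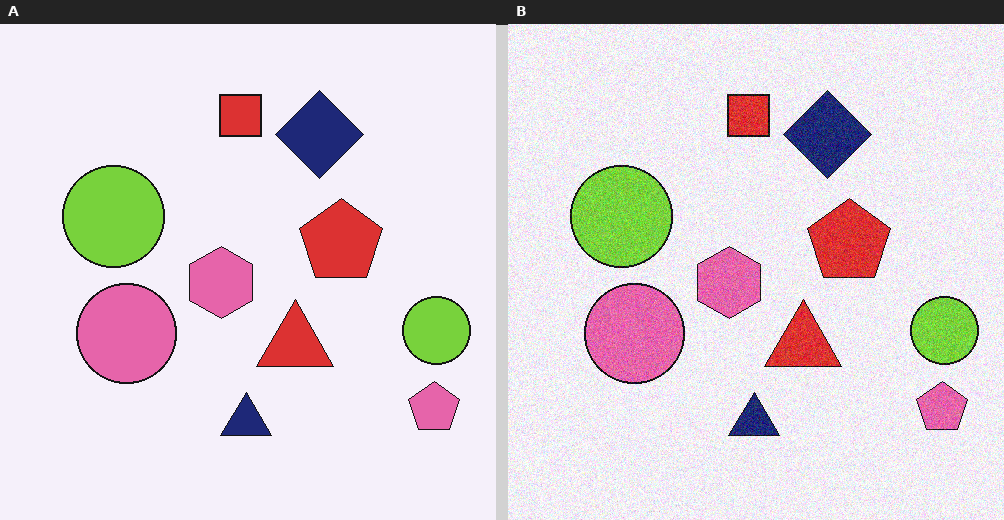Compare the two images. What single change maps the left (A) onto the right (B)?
This is the original image degraded with visible gaussian noise.

Random speckle covers the whole image, including the flat background.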